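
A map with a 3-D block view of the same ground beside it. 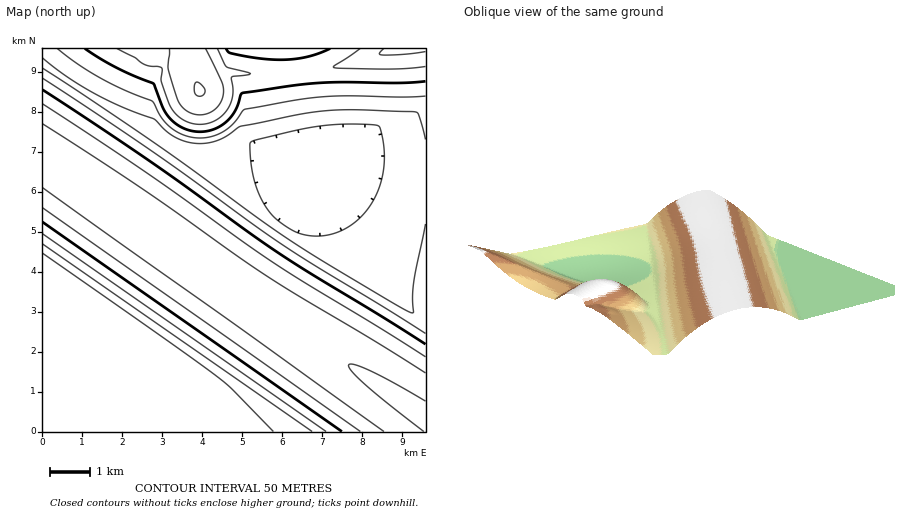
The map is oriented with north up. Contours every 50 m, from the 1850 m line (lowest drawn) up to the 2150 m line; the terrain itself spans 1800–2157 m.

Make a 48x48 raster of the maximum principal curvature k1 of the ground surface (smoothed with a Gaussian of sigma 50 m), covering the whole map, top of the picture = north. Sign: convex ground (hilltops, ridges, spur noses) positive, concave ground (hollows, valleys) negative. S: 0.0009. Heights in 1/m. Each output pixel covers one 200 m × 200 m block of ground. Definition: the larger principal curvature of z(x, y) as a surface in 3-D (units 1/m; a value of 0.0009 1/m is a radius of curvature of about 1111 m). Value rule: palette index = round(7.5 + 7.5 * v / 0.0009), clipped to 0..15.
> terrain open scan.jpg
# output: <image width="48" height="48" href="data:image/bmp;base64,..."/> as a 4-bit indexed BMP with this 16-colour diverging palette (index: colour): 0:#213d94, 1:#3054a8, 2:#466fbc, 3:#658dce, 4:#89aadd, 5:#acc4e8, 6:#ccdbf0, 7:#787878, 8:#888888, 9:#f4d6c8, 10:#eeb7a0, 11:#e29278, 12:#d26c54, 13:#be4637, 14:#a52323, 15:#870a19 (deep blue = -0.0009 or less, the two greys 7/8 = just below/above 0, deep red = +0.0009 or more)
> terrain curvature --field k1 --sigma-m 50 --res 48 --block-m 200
<image width="48" height="48" href="data:image/bmp;base64,Qk32BAAAAAAAAHYAAAAoAAAAMAAAADAAAAABAAQAAAAAAIAEAAATCwAAEwsAABAAAAAAAAAAlD0hAKhUMAC8b0YAzo1lAN2qiQDoxKwA8NvMAHh4eACIiIgAyNb0AKC37gB4kuIAVGzSADdGvgAjI6UAGQqHAIiIiIiIiIiIiIiIiIiIiIeImZmZmZmZmYiIiIiIiIiIiIiIiIiIiIiJmZmZmZmZmYiIiIiIiIiIiIiIiIiIeImZmZmZmZmZmYiIiIiIiIiIiIiIiIh4iJmZmZmZmZmZmYiIiIiIiIiIiIiIiIiImZmZmZmZmZmZmYiIiIiIiIiIiIiIh3iJmZmZmZmZmZmZmYiIiIiIiIiIiIiIiImZmZmZmZmZmZmZmYiIiIiIiIiIiIh3iJmZmZmZmZmZmZmZmYiIiIiIiIiIiIiImZmZmZmZmZmZmZmZmYiIiIiIiIiIiHiJmZmZmZmZmZmZmZmZmYiIiIiIiIiIiImZmZmZmZmZmZmZmZmZmYiIiIiIiIiHiJmZmZmZmZmZmZmZmZmZmYiIiIiIiIeIiZmZmZmZmZmZmZmZmZmZmIiIiIiIiIiJmZmZmZmZmZmZmZmZmZmZiIiIiIiIeIiZmZmZmZmZmZmZmZmZmZmIiIiIiIiIiJmZmZmZmZmZmZmZmZmZmZiIiIiIiIiIiZmZmZmZmZmZmZmZmZmZmIiIiIiIiIiJmZmZmZmZmZmZmZmZmZmZiIiIiIiIh4iZmZmZmZmZmZmZmZmZmZmIiIiIiIh4iJmZmZmZmZmZmZmZmZmZmZiIiIiIiIh4iZmZmZmZmZmZmZmZmZmZmIeIiIiIiHiJmZmZmZmZmZmZmZmZmZmZiHiIiIiIiIiZmZmZmZmZmZmZmZmZmZmId4iIiIiIiJmZmZmZmZmZmZmZmZmZmZiHeIiIiIiIiJmZmZmZmZmZmZmZmZmZmYd3iIiIiIiIiJmZmZmZmZmZmZmZmZmZiHeIiIiIiIiIiJmZmZmZmZmZmZmZmZmYd3iIiIiIiIiIiJmZmZmZmZmZmZmZmZiHeIiHd3d3iIiIiJmZmZmZmZmZmZmZmYd3iIh3d3d3d4iIiJmZmZmZmZmZmZmZiHeIiId3d3d3d3iIiJmZmZmZmZmZmZmYiIiIiHd3d3d3d3iIiJmZmZmZmZmZmZiIiIiIh3d3d3d3d3eIiJmZmZmZmZmZmYiIiIiIh3d3d3d3d3eIiJmZmZmZmZmZiIiIiIiId3d3d3d3d3d4iJmZmZmZmZmYiIiIiIiId3d3d3d3d3d4iJmZmZmZmZiIiIiIiIiId3d3d3d3d3d4iJmZmZmZmYiIiaqql3iIh3d3d3d3d3d4iJmZmZmZiIiJqqqqqYiIiHd3d3d3d3d4iJmZmZmYh4d6qqqqqpiIiId3d3d3d3d4iJmZmZiHeIiaqqqqqpiIiId3d3d3d4iIiJmZmYh4iIiaqqqqqqiIiIiHd3d3d4iIiJmZiIiIiIiaqqqqqqiIiIiId3d3d4iIiJmYiIiIiIiaqqqqqpiIiIiIiHd3eIiIiJiIiIiIiIiqqqqqqoiIiIiIiIiHiIiIiIiIiIiIiIiOqqqqm9////7cqYiIiIiIiIiIiIiIiJmNuqqqm7uqqqvO///JiIiIiIiIiIiIiJms+qqqmIiIiIiIiJvv/ZiIiIiIiIiIirqm+qqqmIiIiIiIiIiInf+4iA=="/>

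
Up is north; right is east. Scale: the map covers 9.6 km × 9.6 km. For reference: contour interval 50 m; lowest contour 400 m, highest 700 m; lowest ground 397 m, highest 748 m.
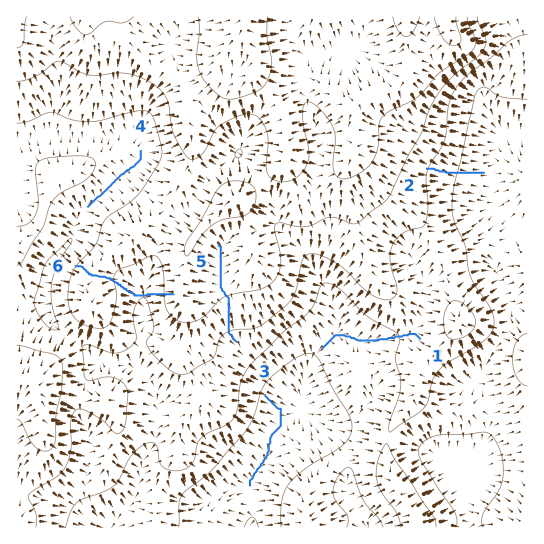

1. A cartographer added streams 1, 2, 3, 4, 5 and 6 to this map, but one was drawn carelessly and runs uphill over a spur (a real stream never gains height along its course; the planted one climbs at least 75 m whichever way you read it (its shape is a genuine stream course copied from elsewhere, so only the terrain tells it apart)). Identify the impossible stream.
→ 6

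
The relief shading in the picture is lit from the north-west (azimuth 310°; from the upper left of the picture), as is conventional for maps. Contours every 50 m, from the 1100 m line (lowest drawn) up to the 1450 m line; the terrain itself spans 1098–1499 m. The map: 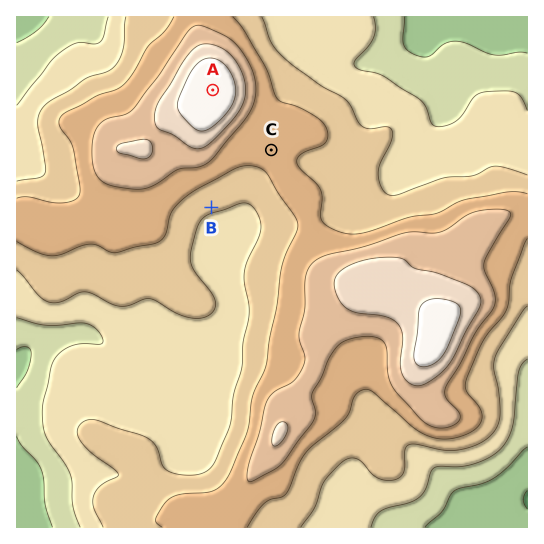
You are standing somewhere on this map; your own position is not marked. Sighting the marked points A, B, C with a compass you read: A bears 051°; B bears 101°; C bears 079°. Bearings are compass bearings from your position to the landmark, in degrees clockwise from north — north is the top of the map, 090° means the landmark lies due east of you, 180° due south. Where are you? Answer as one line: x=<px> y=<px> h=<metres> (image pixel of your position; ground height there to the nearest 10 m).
x=96 y=185 h=1330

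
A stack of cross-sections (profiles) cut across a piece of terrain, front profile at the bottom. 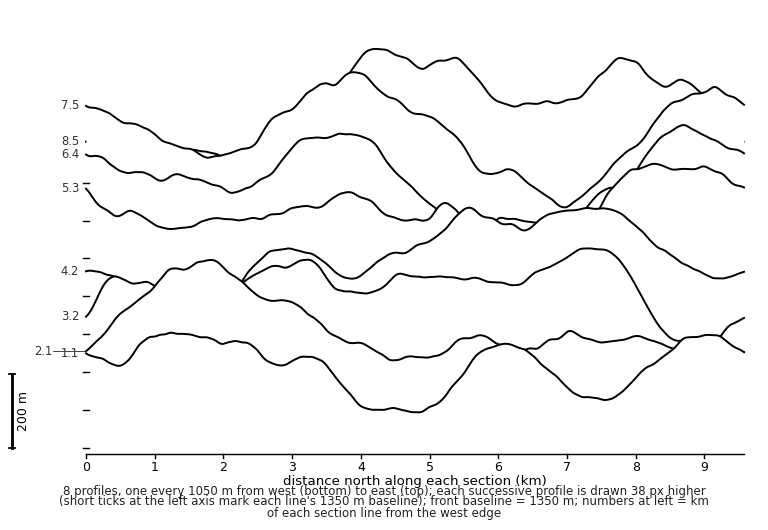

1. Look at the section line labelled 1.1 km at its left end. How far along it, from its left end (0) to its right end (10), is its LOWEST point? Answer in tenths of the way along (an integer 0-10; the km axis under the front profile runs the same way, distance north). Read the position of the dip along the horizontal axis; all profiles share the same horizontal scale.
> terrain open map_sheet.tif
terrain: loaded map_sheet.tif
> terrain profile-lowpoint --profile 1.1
5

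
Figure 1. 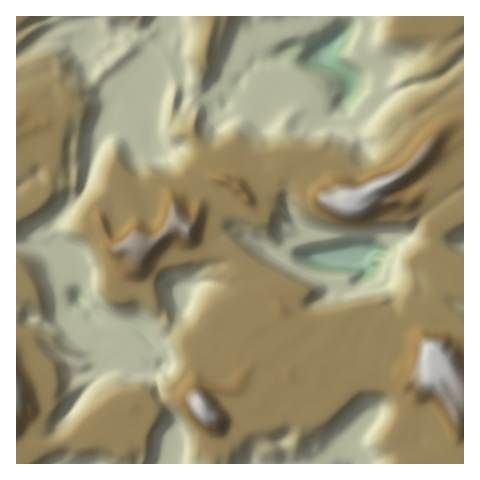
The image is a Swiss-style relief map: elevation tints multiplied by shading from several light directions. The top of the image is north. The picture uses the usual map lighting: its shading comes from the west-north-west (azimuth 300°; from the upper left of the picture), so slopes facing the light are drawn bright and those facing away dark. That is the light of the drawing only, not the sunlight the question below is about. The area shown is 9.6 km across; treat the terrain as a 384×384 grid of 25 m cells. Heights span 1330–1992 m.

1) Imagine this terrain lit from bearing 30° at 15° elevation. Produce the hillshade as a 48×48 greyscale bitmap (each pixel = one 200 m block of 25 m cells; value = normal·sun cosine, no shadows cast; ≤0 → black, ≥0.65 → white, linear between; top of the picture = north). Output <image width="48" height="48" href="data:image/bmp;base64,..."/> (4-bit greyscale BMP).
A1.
<image width="48" height="48" href="data:image/bmp;base64,Qk32BAAAAAAAAHYAAAAoAAAAMAAAADAAAAABAAQAAAAAAIAEAAATCwAAEwsAABAAAAAAAAAAAAAAABEREQAiIiIAMzMzAERERABVVVUAZmZmAHd3dwCIiIgAmZmZAKqqqgC7u7sAzMzMAN3d3QDu7u4A////AGZiAAAAAjRoZCBGZCABIAJFVVMAJWZmZmZTEAAAJEV4ZBBFVTETQRNFVVIARmZmVVZndVVFVleHZAAiVUI0MiIjVlMjVmZlQlZ4qXZmZmd1UAAAVlRDIjIiNWVmZmZkEFVnmpdmZmZkIAAGl2VVRFRDI1ZlRmZSAGZ3eYd2ZmZ2AAB+t2ZmZWZlMjMyJVVAA3mHdnd3dmaIEAbuhmZmZmZmUyAAFDEAJKuHiGeJmarJM235ZWZmZmZmZTAAMgAANNt3mpiaze/phpy3ZmZmZmZmZlQ0QQADRtp3q5iKvd26lXmHZmZmZmZmZmZlRDJFe7h5yXd3iHd3Qld2ZnZmZmZmZmZmZkNWrYeLuIh2ZmZlAEZmZmZmZmZmZmZmZjNY3XeZm6hmZmdjAFZmZmZmZmZmZmZmZTWd/Hmr3IdmZndAA2ZmZmZmZmZmZmZmZVnf2q3NyGd3dmQAGZZmZmZmZmZmZmZmZnq7l7p5l3h2IAAAnaZmZmZmVnd3dmZndnd3eGJJiKhAAAAG3HVmZmZlZ3m7u5iIhmZniDN7mIMAABBL2EVnZmZmd3nO3d3cl2ZnZVfMhzEARUR7lkVmZmZmZ5zcu+7clmdmVWnrdTMBUyN4QiMjVmZnnf/rvN24ZFZWZozZZmQAIRNlEAADVmaN/////+tkQjVWZs7IZmIAACRFIQAkVWr//e/tzKZFMTVmaP6nZkAAATVEUyNFV7/7eIUhJEMyFHZmnLlmUgABZ2d0IQRme+xCVTAAAAAAN3VnrDRVMAAlqZu2EDZ3m3ACVVMAAAAAAAJXZDEkMiNImKynNKmHdAAlZiAAAAAAAANWU0ISRVRodol1WcmGUiRmYwAAAAAAABRmZWUzNEZ3Zmdke7qGVDV3YAAAAjMiNEVmZnZlQ0h2ZmZlm5l2Qkh3QCImeJdEV4dmZ2Z2VFl1VndmmXdkJJhmRFWKvduGVXdmZld2Z4lkV5mKqGZVaZdmVWaJzcu6hUVmZWZVaKhUat3euGZnmHZmZmZomazLqVRVZmVGeJhlnv3bh2Z3dnd2ZmZ3ityomXRFZmZmd4h3zrmGRDWId4mZiJqazdpmd3ZmZlZmd4h4u3ZkEBfMqb3bvO7e7aU0ZniHZmZmdnd3l2ZjAVv9vO7KvdzMuoZEVmiYdmZmdmZ3ZmZTJq3qrMqImZeJmXZmVWeIh3d3dmeHZmZkSb2niIdmd3Z4qXZ3dmZ4h3dnZoqoZmZkaauGZmZmZ3Z4qXZnd3Znd3d3Z6ynZmZliYVWVmZmZmZ5mXZmZoiHd3d3ec2WZmZleFElZmZmZmibqFRVRFZnd3d3ityFVmZmZiAmdmZmd5zcpQFVQzRGd4d3nNlmVVZlZQBXdmZ3ic7bYAJVRFVFZ3mqzrdmZVZVZAJ3ZmZnmqqXMCRCETRWV3m83IZmZmZWZCR3Z2ZmZVQ0REUwABJFZXeKqGZmZ3VmZTNnZmZlQzIRJEUwACNFZmZndmZUQyJnZSJWZVVVVEQxETQxJFVVVVZ3ZmZBAAJ3ZBFFVFVEVWVSADUyNWZmZQ=="/>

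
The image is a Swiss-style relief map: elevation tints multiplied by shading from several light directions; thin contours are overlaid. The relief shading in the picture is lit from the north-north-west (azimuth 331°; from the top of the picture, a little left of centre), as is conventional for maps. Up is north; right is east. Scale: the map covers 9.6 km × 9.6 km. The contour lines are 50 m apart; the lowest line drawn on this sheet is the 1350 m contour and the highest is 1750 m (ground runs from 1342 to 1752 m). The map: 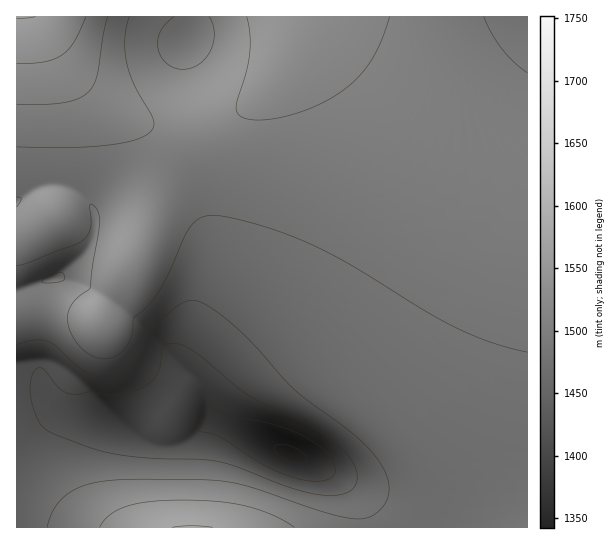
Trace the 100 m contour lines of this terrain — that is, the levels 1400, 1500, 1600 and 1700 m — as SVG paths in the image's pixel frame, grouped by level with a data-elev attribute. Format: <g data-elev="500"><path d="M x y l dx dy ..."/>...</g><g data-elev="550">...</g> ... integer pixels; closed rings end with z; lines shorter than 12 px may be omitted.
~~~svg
<g data-elev="1400"><path d="M309 481l-16-4-18-6-21-12-33-22-10-4-12-2 0-6 7-19 3 0 18 9 36 7 20 6 19 7 15 10 14 13 4 7 0 6-2 5-6 4-8 1z"/></g><g data-elev="1500"><path d="M17 345l18-5 12 1 8 5 20 19 12 8 14 5 13-1 11-4 10-9 8-13 6-20 20-18 17-12 7-1 7 2 18 11 23 19 57 61 48 35 18 15 17 22 6 10 2 10-1 13-7 11-11 8-12 2-29-6-74-24-28-7-22-2-55-1-45 2-22 5-17 9-12 14-7 18"/><path d="M42 282l4-4 12-5 4 0 3 4-1 2-5 3z"/></g><g data-elev="1600"><path d="M213 527l-22-1-19 1"/><path d="M17 147l52 1 38-3 28-5 10-4 6-5 3-5-1-7-19-35-8-23-1-23 4-21"/><path d="M247 17l3 18 0 19-3 16-9 29-2 10 2 5 4 3 16 3 21-2 24-7 24-10 19-13 15-14 11-15 9-18 9-24"/></g><g data-elev="1700"><path d="M17 63l28-1 17-7 12-13 12-25"/></g>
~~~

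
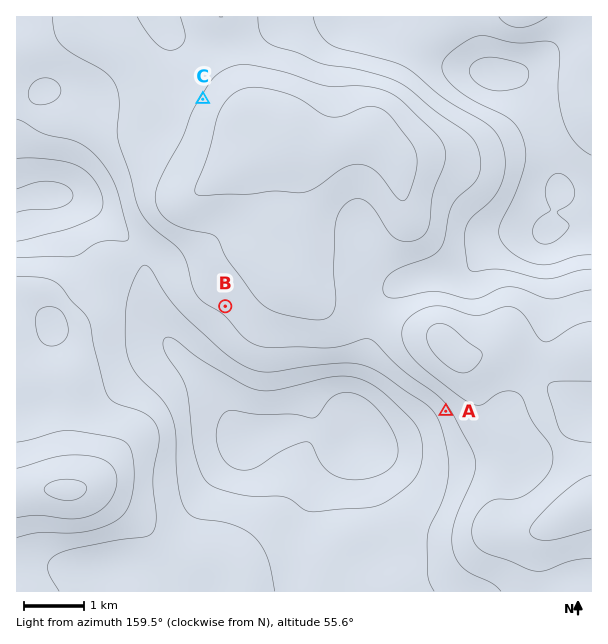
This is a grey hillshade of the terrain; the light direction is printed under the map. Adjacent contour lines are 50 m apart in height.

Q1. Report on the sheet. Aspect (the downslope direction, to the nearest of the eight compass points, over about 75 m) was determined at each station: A NE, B NE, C SE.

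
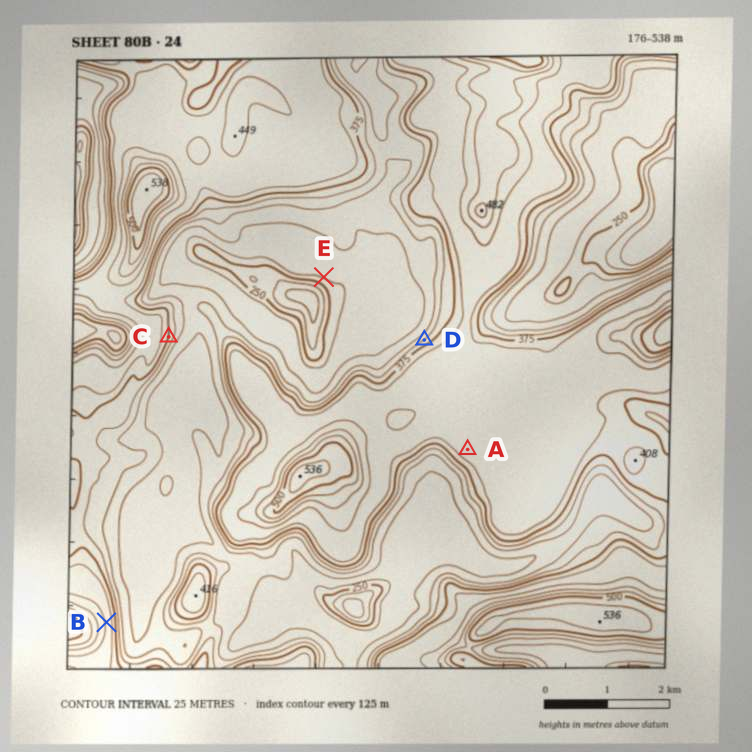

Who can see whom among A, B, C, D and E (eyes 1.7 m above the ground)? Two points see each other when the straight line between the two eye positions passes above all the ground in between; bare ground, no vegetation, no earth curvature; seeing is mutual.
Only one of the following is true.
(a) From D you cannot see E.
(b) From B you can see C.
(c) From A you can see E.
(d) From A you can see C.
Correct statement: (b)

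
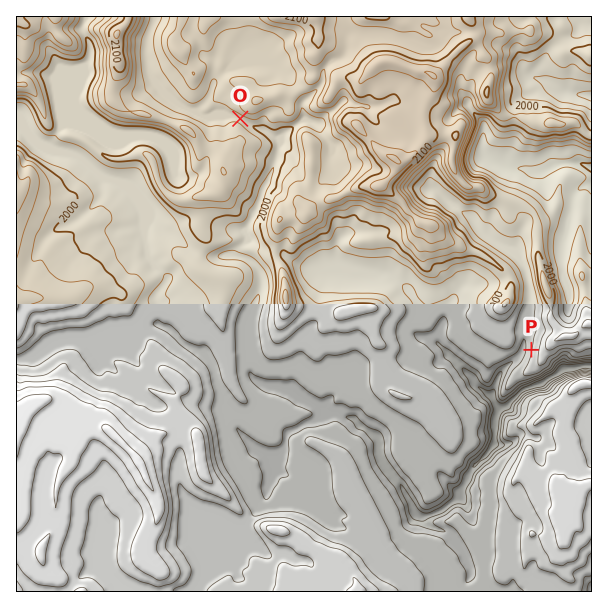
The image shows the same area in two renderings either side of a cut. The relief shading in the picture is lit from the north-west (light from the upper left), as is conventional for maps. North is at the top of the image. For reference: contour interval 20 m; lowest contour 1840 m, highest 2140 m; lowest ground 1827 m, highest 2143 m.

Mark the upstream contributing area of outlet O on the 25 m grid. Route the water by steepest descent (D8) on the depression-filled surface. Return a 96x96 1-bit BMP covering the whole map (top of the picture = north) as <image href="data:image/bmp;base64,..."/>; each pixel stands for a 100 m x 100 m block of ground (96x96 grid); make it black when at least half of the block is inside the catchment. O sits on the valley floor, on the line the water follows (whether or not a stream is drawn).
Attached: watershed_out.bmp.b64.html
<image width="96" height="96" href="data:image/bmp;base64,Qk2+BAAAAAAAAD4AAAAoAAAAYAAAAGAAAAABAAEAAAAAAIAEAAATCwAAEwsAAAIAAAAAAAAA////AAAAAAAAAAAAAAAAAAAAAAAAAAAAAAAAAAAAAAAAAAAAAAAAAAAAAAAAAAAAAAAAAAAAAAAAAAAAAAAAAAAAAAAAAAAAAAAAAAAAAAAAAAAAAAAAAAAAAAAAAAAAAAAAAAAAAAAAAAAAAAAAAAAAAAAAAAAAAAAAAAAAAAAAAAAAAAAAAAAAAAAAAAAAAAAAAAAAAAAAAAAAAAAAAAAAAAAAAAAAAAAAAAAAAAAAAAAAAAAAAAAAAAAAAAAAAAAAAAAAAAAAAAAAAAAAAAAAAAAAAAAAAAAAAAAAAAAAAAAAAAAAAAAAAAAAAAAAAAAAAAAAAAAAAAAAAAAAAAAAAAAAAAAAAAAAAAAAAAAAAAAAAAAAAAAAAAAAAAAAAAAAAAAAAAAAAAAAAAAAAAAAAAAAAAAAAAAAAAAAAAAAAAAAAAAAAAAAAAAAAAAAAAAAAAAAAAAAAAAAAAAAAAAAAAAAAAAAAAAAAAAAAAAAAAAAAAAAAAAAAAAAAAAAAAAAAAAAAAAAAAAAAAAAAAAAAAAAAAAAAAAAAAAAAAAAAAAAAAAAAAAAAAAAAAAAAAAAAAAAAAAAAAAAAAAAAAAAAAAAAAAAAAAAAAAAAAAAAAAAAAAAAAAAAAAAAAAAAAAAAAAAAAAAAAAAAAAAAAAAAAAAAAAAAAAAAAAAAAAAAAAAAAAAAAAAAAAAAAAAAAAAAAAAAAAAAAAAAAAAAAAAAAAAAAAAAAAAAAAAAAAAAAAAAAAAAAAAAAAAAAAAAAAAAAAAAAAAAAAAAAAAAAAAAAAAAAAAAAAAAAAAAAAAAAAAAAAAAAAAAAAAAAAAAAAAAAAAAAAAAAAAAAAAAAAAAAAAAAAAAAAAAAAAAAAAAAAAAAAAAAAAAAAAAAAAAAAAAAAAAAAAAAAAAAAAAAAAAAAAAAAAAAAAAAAAAAAAAAAAAAAAAAAAAAAAAAAAAAAAAAAAAAAAAAAAAAAAAAAAAAAAAAAAAAAAAAAAAAAAAAAAAAAAAAAAAAAAAAAAAAAAAAAAAAAAAAAAAAAAAAAAAAAAAAAAAAAAAAAAAAAAAAAAAAAAAAAAAAAAAAAAAAAAAAAAAAAAAAAAAAAAAAAAAAAAAAAAAAAAAAAAAAAAAAAAAAAAAAAAAAAAAAAAAAAAAAAAAAAAAAAAAAAAAAAAAAAAAAAAMAAAAAAAAAAAAAAD+AAAAAAAAAAAAAAD+AAAAAAAAAAAAAAH+AAAAAAAAAAAAAAP+AAAAAAAAAAAAAB/+AAAAAAAAAAAAAP//AAAAAAAAAAAAD///gAAAAAAAAAAAH///wAAAAAAAAAAAP///8AAAAAAAAAAAP////4AAAAAAAAAAP////8AAAAAAAAAAP////+AAAAAAAAAAH/////AAAAAAAAAAH/////AAAAAAAAAAH/////AAAAAAAAAAH/////AAAAAAAAAAH/////AAAAAAAAAAH/////gAAAAAAAAAH/////AAAAAAAAAAH/////gAAAAAAAAAD/////AAAAAAAAAAB/////AAAAAAAA="/>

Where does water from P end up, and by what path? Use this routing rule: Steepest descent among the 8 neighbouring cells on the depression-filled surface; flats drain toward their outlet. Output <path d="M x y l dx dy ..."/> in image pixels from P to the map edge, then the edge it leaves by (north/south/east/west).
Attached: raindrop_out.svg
<path d="M531 350l-7 0-3 3 0 1-21 20-3 6-2 7-1 2 0 10 4 5 3 1 6 0 15-15 6-3 3 0 2-1 7 0 8-8 15-7 3 0 1-2 9 0 5-3 10 0"/>
exit: east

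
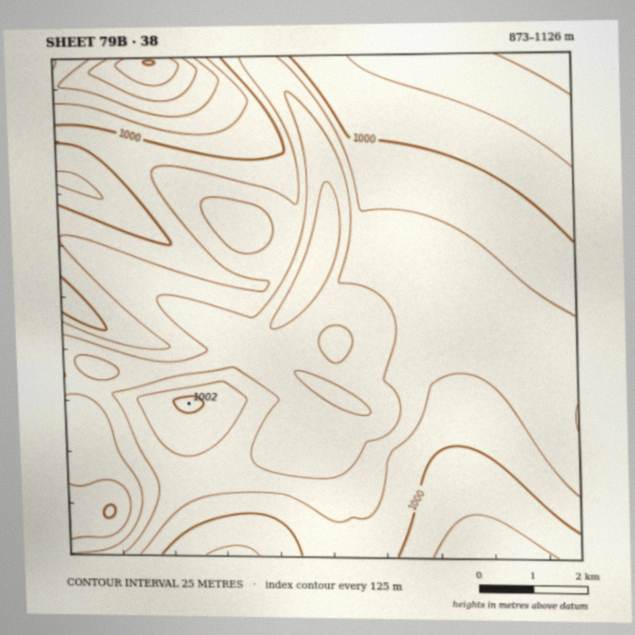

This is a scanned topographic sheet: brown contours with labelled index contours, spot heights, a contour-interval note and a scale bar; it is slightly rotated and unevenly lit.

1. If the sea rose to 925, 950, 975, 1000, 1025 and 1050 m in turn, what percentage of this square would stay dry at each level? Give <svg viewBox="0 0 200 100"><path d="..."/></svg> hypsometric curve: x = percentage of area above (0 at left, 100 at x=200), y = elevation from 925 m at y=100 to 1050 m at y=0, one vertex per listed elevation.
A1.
<svg viewBox="0 0 200 100"><path d="M188 100l-31-20-55-20-48-20-33-20-15-20"/></svg>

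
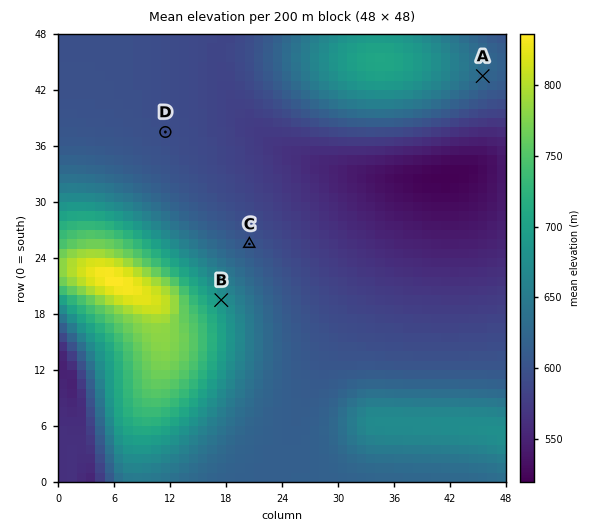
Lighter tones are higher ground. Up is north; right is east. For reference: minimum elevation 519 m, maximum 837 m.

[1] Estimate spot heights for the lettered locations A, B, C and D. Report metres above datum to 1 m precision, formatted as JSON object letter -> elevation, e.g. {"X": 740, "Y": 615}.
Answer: {"A": 627, "B": 682, "C": 604, "D": 595}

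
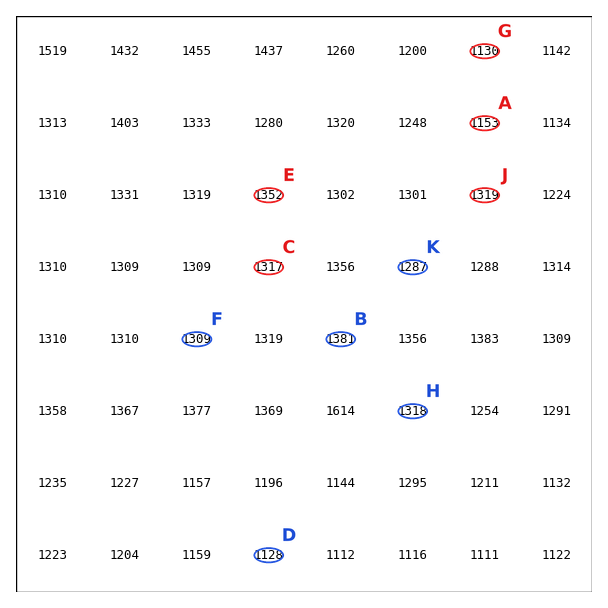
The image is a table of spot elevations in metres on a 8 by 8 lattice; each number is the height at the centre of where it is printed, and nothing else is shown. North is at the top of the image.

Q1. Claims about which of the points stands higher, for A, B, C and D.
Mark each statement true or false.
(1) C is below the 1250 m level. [false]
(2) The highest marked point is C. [false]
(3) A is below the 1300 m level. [true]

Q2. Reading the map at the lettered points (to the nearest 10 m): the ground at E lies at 1350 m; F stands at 1310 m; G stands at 1130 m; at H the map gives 1320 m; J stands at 1320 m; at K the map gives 1290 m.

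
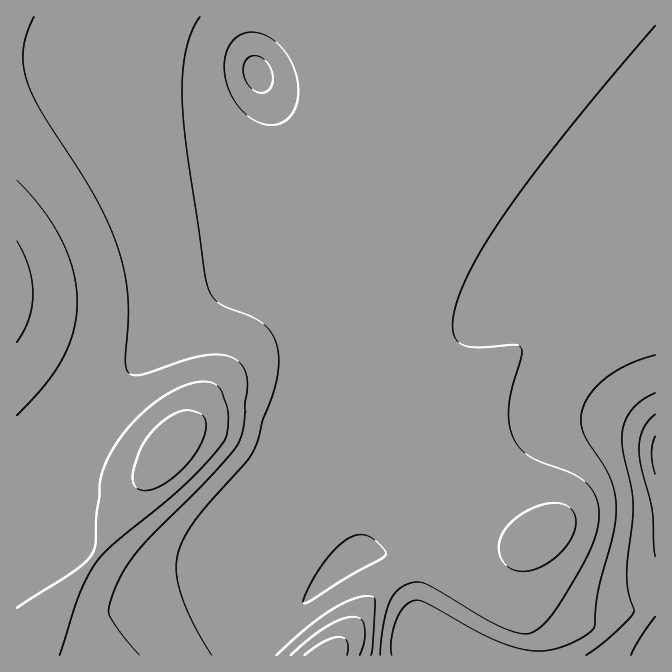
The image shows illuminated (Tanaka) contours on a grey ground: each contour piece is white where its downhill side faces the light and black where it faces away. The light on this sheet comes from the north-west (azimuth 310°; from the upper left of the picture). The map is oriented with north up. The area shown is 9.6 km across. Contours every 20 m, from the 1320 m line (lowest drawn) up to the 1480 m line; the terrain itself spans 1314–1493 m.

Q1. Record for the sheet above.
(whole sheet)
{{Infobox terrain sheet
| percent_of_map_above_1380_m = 95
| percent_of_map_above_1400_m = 79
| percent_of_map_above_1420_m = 32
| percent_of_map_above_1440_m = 18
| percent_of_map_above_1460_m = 6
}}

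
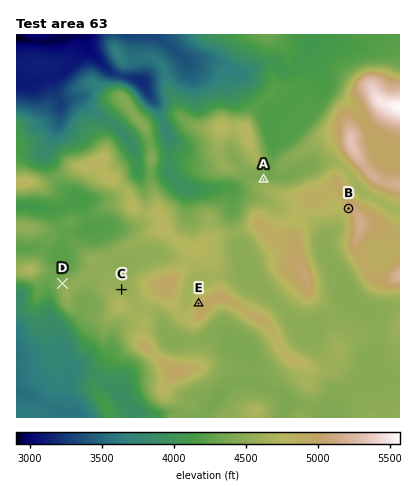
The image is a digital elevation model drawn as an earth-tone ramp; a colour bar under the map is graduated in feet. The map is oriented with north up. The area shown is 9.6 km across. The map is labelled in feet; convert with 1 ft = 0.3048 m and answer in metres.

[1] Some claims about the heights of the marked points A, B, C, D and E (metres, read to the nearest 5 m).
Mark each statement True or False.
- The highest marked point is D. False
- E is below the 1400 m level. False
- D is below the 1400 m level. True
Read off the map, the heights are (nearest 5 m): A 1345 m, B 1515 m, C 1390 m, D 1360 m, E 1480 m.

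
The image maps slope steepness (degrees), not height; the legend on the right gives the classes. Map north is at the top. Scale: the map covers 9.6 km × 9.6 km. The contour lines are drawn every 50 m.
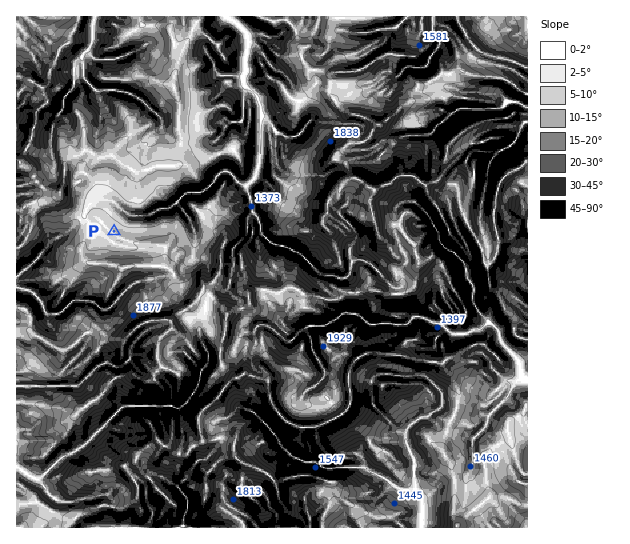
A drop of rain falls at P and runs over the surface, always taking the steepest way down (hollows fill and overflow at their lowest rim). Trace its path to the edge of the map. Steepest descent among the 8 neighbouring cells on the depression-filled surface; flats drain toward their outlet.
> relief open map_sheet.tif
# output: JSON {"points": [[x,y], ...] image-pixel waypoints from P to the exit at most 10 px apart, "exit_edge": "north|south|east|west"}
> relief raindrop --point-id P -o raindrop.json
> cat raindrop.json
{"points": [[114, 231], [125, 221], [135, 215], [146, 215], [157, 210], [167, 209], [177, 202], [187, 193], [198, 193], [209, 187], [217, 177], [227, 171], [237, 181], [247, 185], [255, 175], [259, 165], [261, 154], [261, 143], [261, 133], [261, 122], [261, 111], [258, 101], [251, 90], [243, 82], [246, 71], [245, 61], [247, 50], [247, 39], [242, 29], [231, 19], [226, 17]], "exit_edge": "north"}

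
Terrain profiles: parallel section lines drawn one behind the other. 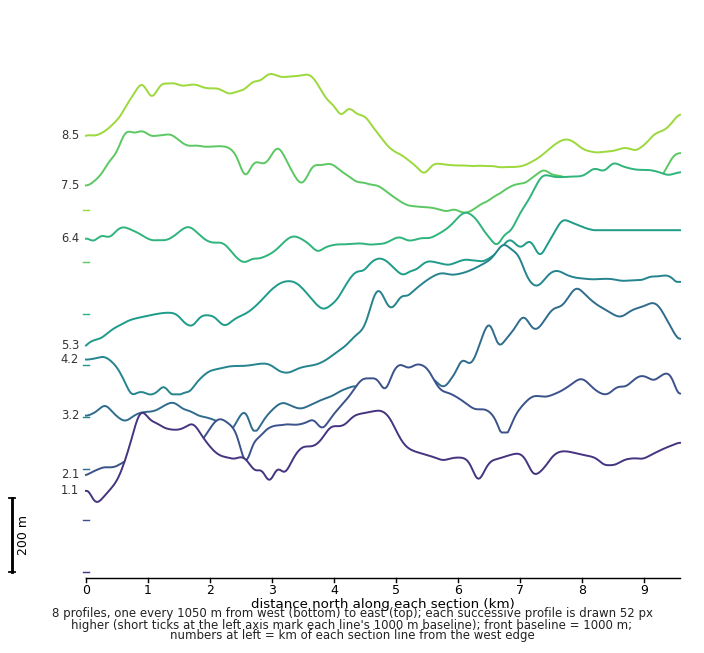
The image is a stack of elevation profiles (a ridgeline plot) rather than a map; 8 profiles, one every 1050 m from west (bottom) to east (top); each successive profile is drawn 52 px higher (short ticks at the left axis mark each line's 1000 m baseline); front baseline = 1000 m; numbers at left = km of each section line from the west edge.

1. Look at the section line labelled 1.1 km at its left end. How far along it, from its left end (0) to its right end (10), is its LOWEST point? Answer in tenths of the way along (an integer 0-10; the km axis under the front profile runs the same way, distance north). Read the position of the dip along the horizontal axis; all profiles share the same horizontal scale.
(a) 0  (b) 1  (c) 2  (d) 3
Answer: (a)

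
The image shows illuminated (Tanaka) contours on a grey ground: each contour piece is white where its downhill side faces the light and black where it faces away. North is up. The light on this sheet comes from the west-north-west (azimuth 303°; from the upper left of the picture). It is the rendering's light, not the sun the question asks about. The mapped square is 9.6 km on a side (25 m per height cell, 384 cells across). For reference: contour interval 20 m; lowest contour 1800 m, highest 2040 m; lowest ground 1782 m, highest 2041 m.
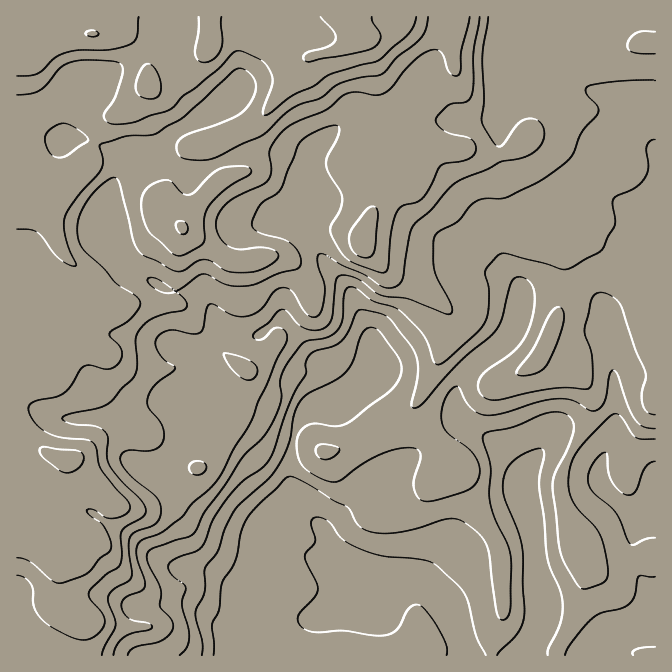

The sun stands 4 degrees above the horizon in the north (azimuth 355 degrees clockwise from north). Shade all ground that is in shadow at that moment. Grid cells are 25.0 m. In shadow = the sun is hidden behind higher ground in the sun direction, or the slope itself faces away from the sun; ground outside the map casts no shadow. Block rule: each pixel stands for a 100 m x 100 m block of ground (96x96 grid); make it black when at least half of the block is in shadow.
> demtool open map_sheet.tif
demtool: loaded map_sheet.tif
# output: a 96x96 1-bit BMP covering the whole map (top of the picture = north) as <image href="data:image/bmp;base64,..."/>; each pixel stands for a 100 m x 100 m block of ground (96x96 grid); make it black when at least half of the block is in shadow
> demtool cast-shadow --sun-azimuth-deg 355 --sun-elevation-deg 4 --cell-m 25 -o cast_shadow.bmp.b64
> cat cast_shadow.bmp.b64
<image width="96" height="96" href="data:image/bmp;base64,Qk2+BAAAAAAAAD4AAAAoAAAAYAAAAGAAAAABAAEAAAAAAIAEAAATCwAAEwsAAAIAAAAAAAAA////AAAAAAAAAfwAAAAAAAAAAAAAB/4AAAAAAAAAAAAAD/4AAAAAAAAAAAAAD/wAAAAAAAAAAAACAAAAAAAAAAAAAAAAAAAAAAAAAAAAAAAAAAAAAAAAAAAAAAAAAMAAAAAAAAAAAAAAAeAAAAAAAAAAAAAAI+AAAAAAAAAAAAAA88AAAAAAAAAAAAAB+4AAAAAAAAAAAADB8gQAAAAAAAAAAADABh/AAAAAAAAAAACABD/wAAAAAAAAAAAAAH/wAAAAAAAAAAAAAP/gAAAAAAAAAAAAAP/iAAAAwAAAAAAAAf/HAAAAcAAAAAAAAf4PgAAAHAAAAAAAAfgPuAAABgAAAAAAAAAP/AcAAQAAAAAAAAAP/g8AAAAAAAAAAAAP/h8AAAAAAAAAAAAP/x8AAAAAAAAAAAAPnz4AAAAAAAAAAAAHnz4AAAAAAAAAAAADzzwAAAAAAAEAAAAAxwAAAAAAAAMAAAAAQAAAAAAAAAMAAAAAYAAAAAA+AAMAAAAAIAAAAAD/AAcAAAAAAAAAAAH/gQcAAAAAAAAAAAP/4YcAAAAAAAAAAAP/8YcAAAAAAYAAAAf/+ccGAAAAAOAAAAf/+8AfAAAAAPAAAAP//AAfAAAAAHwAAMH//AAAAAAAAD4AAcB/+AAAAAAAAB4AAeAf8AAAAAAAAA8GAeAAAAAAAAAAAI8PgfAAAAAAAAAAAd+PwPgAAAAAAAAAAP+fwPwAAAAAAAAAAP+fwH4AAAAAAAAAAD//4D8AAAAAAAAAAB//4B8AAAAAAB8AOB//4A8AAAAAAf+AfB+/4AAAAAAAAf+Afxw/4AAAAAAAAA8Af4B/4AAAAAAAAAAAD4B/4AAAAAAAAAAYH4B/4AAAAAAAAAD//4D/4AAAAAAAAAH//4D/wAAAAAAAAAf//8D/AAAAAAAAAA///8D+AAAIAAAAAB/+H4H8AAAYAAAAAB/8AAH8AAAYAAAAAAD4AADwAAAAAAAAAABwAAAAAAAAAAAAAAAAAAAAAAAAAAAAAAAAAAAAAAAAAAAAAAAAAAAADAAAAAAAIAABAAAADAAAAAAAcAADgAAADgAAAAAA+AAH/AAADgAAAAAA+AAD/AAAAAAAAAAAfAAD/gAAABAAAAAAPAAA/AAAAHgAAAAAHAAAOAAAAHgAAAAADAAAAAAAADwAAAAAAAAAAAAAABgAAAAAAAAAAAAAAAAAAAAAAcAAB/gAAAAAAAAAA+AAH/wAAAAAAAAAA/wAP/4AAAAAAAAAB/4AD/+AAAAAAAAAA/8AB//gAAAAAAAAAP+AA//4AAAAAAAAAB+gA//+AAAAAAAAAB/8Af//AAAAAABgAAB+AP//gAAAAAD7AAA/AH//wAAAAAH//AAfAB//4AAAAA///gAfgAf/8AAAAB///wAP4AP/8AAAAAAP/wAP8AP/+AAAAAAH/wAH4AD/+AAAAAAH/4AB4AAf/AAAAAAB/wAAAAAB/AAAAAAAAAAAAAAAeAAAAAAAAAAAAAAAAAAAAAAAAAAAAAAAAAAAAAAAAAAAAAAAAAAAAAA="/>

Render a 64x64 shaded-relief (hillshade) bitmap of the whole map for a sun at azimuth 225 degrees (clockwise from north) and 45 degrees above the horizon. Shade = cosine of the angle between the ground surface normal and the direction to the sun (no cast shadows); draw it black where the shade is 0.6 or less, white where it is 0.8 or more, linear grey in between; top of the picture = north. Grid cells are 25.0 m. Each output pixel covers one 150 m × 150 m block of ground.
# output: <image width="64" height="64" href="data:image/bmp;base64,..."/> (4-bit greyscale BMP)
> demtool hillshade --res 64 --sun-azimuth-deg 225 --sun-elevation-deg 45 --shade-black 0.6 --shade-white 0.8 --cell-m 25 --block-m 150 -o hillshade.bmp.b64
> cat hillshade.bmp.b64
<image width="64" height="64" href="data:image/bmp;base64,Qk12CAAAAAAAAHYAAAAoAAAAQAAAAEAAAAABAAQAAAAAAAAIAAATCwAAEwsAABAAAAAAAAAAAAAAABEREQAiIiIAMzMzAERERABVVVUAZmZmAHd3dwCIiIgAmZmZAKqqqgC7u7sAzMzMAN3d3QDu7u4A////AIiImZhmeaqZhkRomId3d4iIiIiIiHZ5qYiJmIeImId3iImqqXZ5qph1NGiYd3d3eId3iIiHZoqqmIiZiIiIh3eImrupdniYdlMleIh3d3eId3eIiIdnmqqYd4mYiIiHd5m8updTRWZUMkZ3eHd3iIiIiIiIh2eaqpdmiamImZiHmruYZCI1ZlREZ3d4iIiIiIiIiIh3eKqqllV6upmZmIiaqoZURGiHZVZmZ4iIiIiIiHeIiHeJqqqWRYq7mZmIiJqqh3d3mYZVZlVniIiIiIiHd3iHeJmqqoVFi8upmHd4q8upmImXUzVmVWeIiId3d3d4iIiJmaqqhUacy6mHZonMy6qYiXQSRnZnd3iId3d3d4iZmZmZmqqFRqzLmHZnibuqmYeIURR4iIh3d4d3d4iImqqZmZmaqYVHrMqYZWeJmYiId4YhSJmph3ZniIiIiJqqqqmZmZmpdUesuodlZ4iIiId3ZCSKqql2ZmeIiIiIq7uqqpmZmZl0R6y5hlVniIiIh2ZVaKqZmGVmZ4iHd4m7u6qqqZmZmFRIvLh2VWeIiIiHd3iZmHiHZmZ3iHd4mruqqqqZmZmXRFi8qGVWeIiIiIiImpdlV4d3d3iIiImruqmZmZmZmYZEabymVVZ4iJmZmJmYUyNXiId3iIiImsy6mZmZmZmZdUV6y5ZFZ4iImZmZmYUhJGiZmHeIiIms3KmYiJmZmZhkRoq7hVZ4mIiZmqmYYgJGeJqYZ4iIis3bmIiIiZmZmFRXirqGZ4mYiJmqqYYwJXiJmYdmeIeK3cqYiZmZmZmGRGeJqoZniZiImqqYZCJXmZmYdmZ4h3rMqYiZmZmZmHU0aImZh3eJmIiZl2VDNHmpiId3d3iGabqYiJmZmZmHVDV4mZmYiImZmZhTMzNGiZh3d3h3eHZXmHZniZmZmHZUV5mZmZmIiau7dTNEVVaIh2Z4iId3dlaHVWeIiZmYZVeKqpmZqpmJvd1URXd3d3d2VniIiId2VWZmd4iImYdmiruqmZqqqpnO3WZ5mZiIh2ZniIiIh3ZVZ3iIh3iIh2esy7qqq7zLmc3LiZqZmZiId3iIiIiIdlV4mYiIeImHeKzLuqu7zMp4vKmZmYiJmIh3iIiImZh2VXmZiIiImZh4q7qqq7vMuGe7mId4iImZiHeIiImaqWVWeIiIiIiaqYiaqZmqqqqWWKqZd3iIiamHZ3iIiaqXZVZ3eIiIiau6mJmIiJmZiHVYqpl3iIiZmHVWd4iJmHVWZ3eIh3iavMuYiId3iIh3ZWiqqYiIiJmHVFZ3iIiGVWd3eaqHeJvMy6mIiIiJiHdlaaqpiIiJmHZVZ4iZiHZmeHeLuod4rMzLqYiIiJmYdmV5qqmIiJmYiId4mamHd4iIeLy4Znm83MupiId4mph2ZomqqYiZmZiZmImqqXeKqpiKzJZVi83cuqmHdmeaqHZniaqZmZmYiJmHeJmXaKu5iJzadDas3ty6mHdmZ5qodmeJqpmZiIeIiGVWd3Zpu6iIrMljR87uy6mHdmVnmql3Z5qpmId3eJh2VEV4h4q6mYiruFNa7/2ph3dmZmeaqYd4mqmYd3iZmGVVaKupq8u6qaunRI3/2nd3ZmZmaKuqmImamYd3iaqFRWebzKms3LqqqoVY3/6nZmd3d3d5u7qYiZmYd4iaqENFebzMqby5iIiHVXv/63VWZ3d4iIq7qpmZmYh3maqVI1ebzMy6qXVWVVRGre63VVZnd4iIm7qpmYiIiIiqqXQ1eKzLu6l1RFVERGm8y5ZVZmd4iIiqqZmIiIiIiKqYZFaJvMu7l1RGdlVWiqqphlZmeImIiJmIiId3iIh3mYh1Z4m8y6l1RWeHd3iZmZmHZniIiIiJmYd3d3d4h3eIiIZniry6l2ZmeIh4iIiImYdmiZiIiImYiId3d3d3eIiJl3eKu6l2ZniImImIiJmZh2eJh3iImZmIiIh3iIiIiJmYd4q6mHZniImZmHeJmqmHd4iHeImamZmIiIiIiIiImIiIiaqId3iIiJmHZ4mqqYd4iHd4mamZmZiIiJmYiJiHd4d4mYiIiIiHd2VniaqYeIiHd4mZmZmZmIiIiIiHmHd4d2eIiImZmYd2VWeJmZiIiIiIiZmIiZmIiIiIh3d3d4h3eJmZmZqZmId2d4iZiIiIiIiJh2aJmIiHd3iHd3d4iIiaqqqZmIiImYd4iZmYiIiIiId1RniId3d3iIiId4iImru7qZiHd3iJmIiZmZmIiIh3dmVWiIh3d3iIiIiIiImauqqpmYh3d4mYiZqZmZiIiId3dmeIh3d3iIiHd4iIiJmZmaqpiIiHiZmJqqmZmYiIiIiIZ4iHd3d3d3d3mYiIiImaqpeIiIiJqZmqmIqqmIiYiZdWiHd3d3d3d4iqmIiImaqpd4mIiImqmaqYmrqYiImalkZ4d3d3eIiZmrqXiJmaqpdniYiImrqZqYmru5iIiaqENXh3d3iJmqqqqoeJqqq6l2eZmYisy6qZmqu7l3iJqWM1eIiIiJmqqqqZiJq8zLqXeJqpiLy6qZmaqrqXiJmYYzZ4iIiImZmZmYiJq8zLuod4mah4q6mZiImaqYiImZhkRniIiIiJmZmZiImau6mYd4iJmGepiIiIiJmYeIiIiHRGeIiIiIiJmIiIiIiYh3d3iImXaJiIiJmZmYZnh2aIdUV4mYiIiIiIiIiIiId3d3eIiZhomIiJmZmodmeHVnh1NXiZiIiIiIiI"/>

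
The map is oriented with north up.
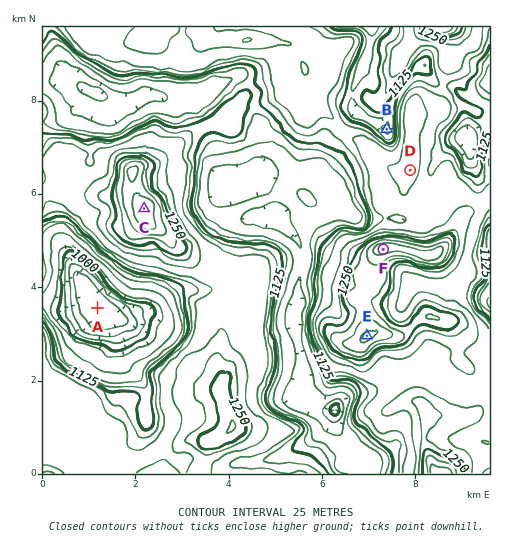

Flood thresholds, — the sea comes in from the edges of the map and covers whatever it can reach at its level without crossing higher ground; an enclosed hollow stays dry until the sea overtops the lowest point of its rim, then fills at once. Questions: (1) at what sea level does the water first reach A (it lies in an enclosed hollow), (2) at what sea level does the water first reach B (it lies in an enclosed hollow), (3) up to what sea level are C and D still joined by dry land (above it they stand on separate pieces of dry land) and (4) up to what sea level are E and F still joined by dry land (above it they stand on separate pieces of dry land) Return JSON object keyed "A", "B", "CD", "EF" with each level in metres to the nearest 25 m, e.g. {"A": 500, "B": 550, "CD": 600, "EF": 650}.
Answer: {"A": 1050, "B": 1100, "CD": 1125, "EF": 1275}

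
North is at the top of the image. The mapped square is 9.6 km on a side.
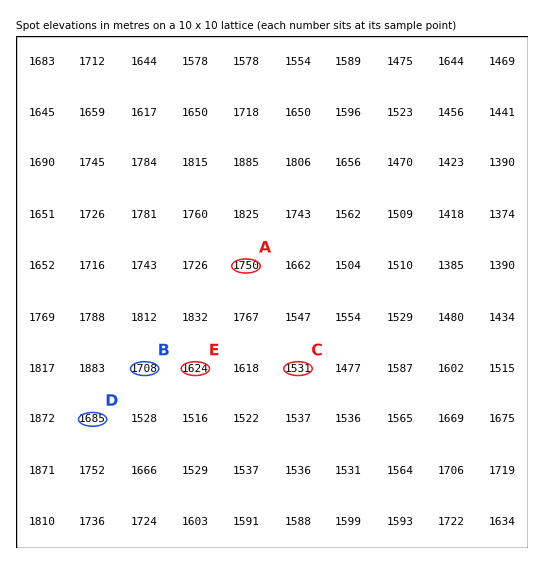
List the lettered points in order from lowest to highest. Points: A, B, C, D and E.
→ C E D B A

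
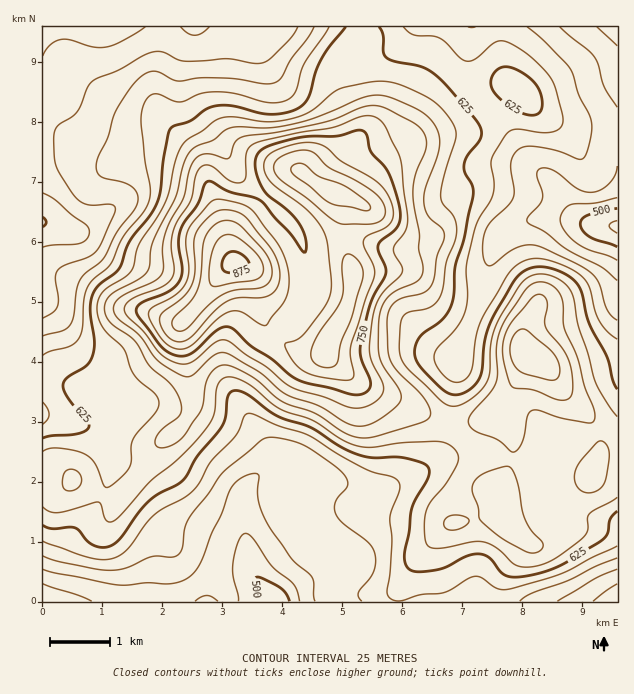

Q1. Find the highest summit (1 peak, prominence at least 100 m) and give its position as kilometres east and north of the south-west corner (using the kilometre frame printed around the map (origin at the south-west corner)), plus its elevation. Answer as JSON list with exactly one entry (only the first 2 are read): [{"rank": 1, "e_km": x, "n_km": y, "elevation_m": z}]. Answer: [{"rank": 1, "e_km": 3.21, "n_km": 5.66, "elevation_m": 884}]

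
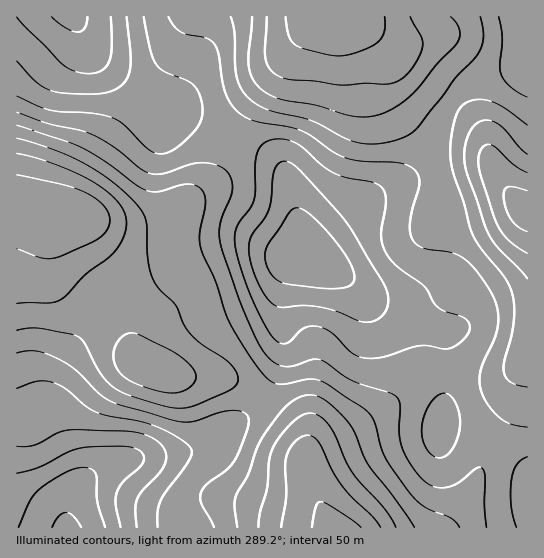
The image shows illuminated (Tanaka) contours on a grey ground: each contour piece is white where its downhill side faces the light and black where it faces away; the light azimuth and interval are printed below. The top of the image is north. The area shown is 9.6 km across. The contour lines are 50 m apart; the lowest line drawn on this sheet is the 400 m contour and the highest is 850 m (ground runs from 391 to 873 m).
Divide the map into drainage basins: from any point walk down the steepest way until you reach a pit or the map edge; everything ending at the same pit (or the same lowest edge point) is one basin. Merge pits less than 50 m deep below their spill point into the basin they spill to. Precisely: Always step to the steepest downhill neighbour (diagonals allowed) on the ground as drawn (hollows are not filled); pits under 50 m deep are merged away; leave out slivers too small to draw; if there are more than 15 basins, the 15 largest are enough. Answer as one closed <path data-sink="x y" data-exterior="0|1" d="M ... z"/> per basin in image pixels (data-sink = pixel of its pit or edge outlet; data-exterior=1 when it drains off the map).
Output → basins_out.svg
<path data-sink="309 254" data-exterior="0" d="M342 16l-19 1-24 22-54 75-9 17-12 32-7 11-39 37-16 9-16 4-31 0-30-7-9 1 5 5 11 27 29 44 7 19 4 34 5 12 10 8 24 8 20 2 28 0 12 3 18 8 37 28 13 14 5 11 5 37 8 21 16 29 112 0 7-7 16-24 17-42 24-41 8-32 11-19 0-153-12-9-20-28-12-38-9-14-20-18-58-44-26-26z"/><path data-sink="67 527" data-exterior="1" d="M21 213l-5 1 0 313 315 1-19-42-5-19-3-26-9-16-30-26-34-19-12-3-41-1-36-12-7-9-3-8-4-34-7-19-29-44-13-31-6-3-28 1z"/><path data-sink="71 17" data-exterior="1" d="M325 16l-308 0-1 197 29 4 30-1 40 8 31 0 16-4 11-5 44-41 7-11 12-32 15-25 24-31 24-36z"/><path data-sink="527 17" data-exterior="1" d="M527 16l-184 1 28 16 26 26 58 44 20 18 9 14 12 38 20 28 10 8 2 0z"/><path data-sink="527 485" data-exterior="1" d="M527 364l-10 18-8 32-20 33-21 50-22 31 82-1z"/>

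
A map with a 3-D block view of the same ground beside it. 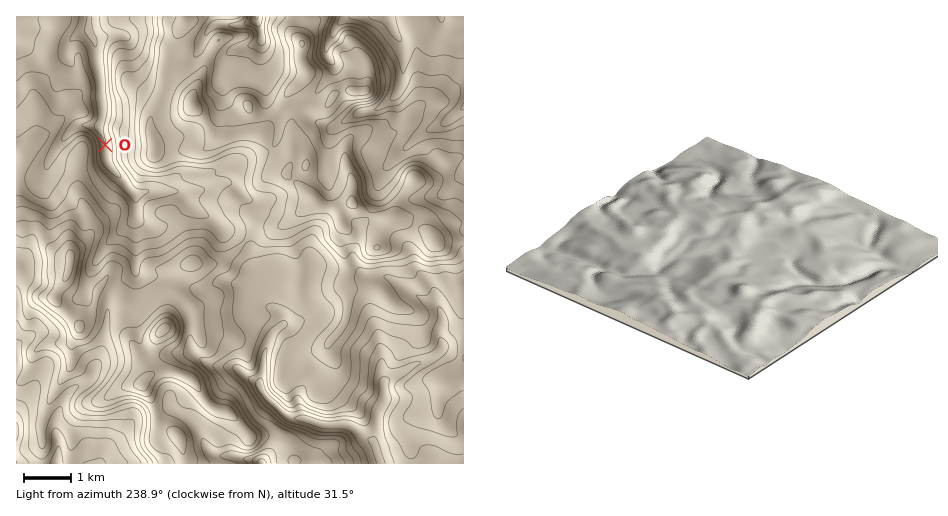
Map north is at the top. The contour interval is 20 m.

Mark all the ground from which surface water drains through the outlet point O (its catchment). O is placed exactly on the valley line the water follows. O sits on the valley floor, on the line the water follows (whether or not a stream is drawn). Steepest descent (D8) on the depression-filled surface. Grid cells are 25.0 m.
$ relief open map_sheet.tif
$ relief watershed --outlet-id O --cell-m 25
13.711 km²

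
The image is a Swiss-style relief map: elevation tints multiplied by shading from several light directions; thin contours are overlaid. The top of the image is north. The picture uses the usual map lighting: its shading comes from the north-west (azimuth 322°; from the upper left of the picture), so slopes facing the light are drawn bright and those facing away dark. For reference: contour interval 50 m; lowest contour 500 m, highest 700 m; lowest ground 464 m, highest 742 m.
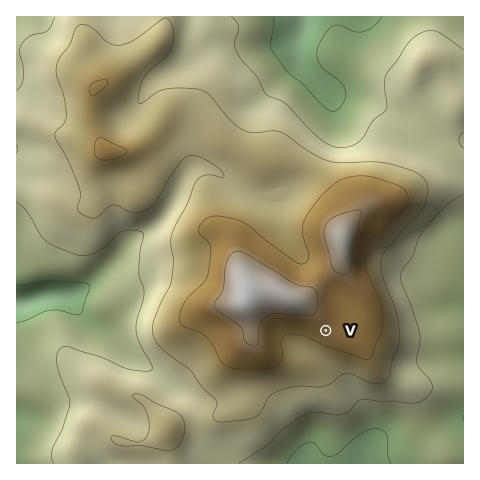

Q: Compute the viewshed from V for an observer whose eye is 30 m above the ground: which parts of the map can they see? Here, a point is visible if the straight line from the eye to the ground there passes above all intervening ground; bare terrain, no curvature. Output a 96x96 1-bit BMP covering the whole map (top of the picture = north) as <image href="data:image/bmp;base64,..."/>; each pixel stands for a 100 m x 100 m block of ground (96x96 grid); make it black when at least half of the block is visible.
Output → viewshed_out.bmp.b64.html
<image width="96" height="96" href="data:image/bmp;base64,Qk2+BAAAAAAAAD4AAAAoAAAAYAAAAGAAAAABAAEAAAAAAIAEAAATCwAAEwsAAAIAAAAAAAAA////AAAAAAAAAAAAf/////////8AAAAAf/////////8AAAAAf/////////8AAAAAf4P///////8AAAcAfgH/+B////8AAA8AfgD/8AB///8AAA4A/gB/8AB///gAAAAA/gA/8AA//wAAAAAB/ww/8AA/+AAAAAAB////8AA/AAAAAAAB////+AA+AAAAAAAAAP//+AH8AAAAAAAAAD///Af4AAAAAAAAAA///j/wAAAAAAAAAAP////gAAAAAAAAAAD////gAAAAAAAAAAAf///gAAAAAAAAAAAD///wAAAAAAAAAAAB///wAAAAAAAAAAAB///wAAAAAAAAAAAD///wAAAAAAAAAAAH///wAAAAAAAAAAAH///wAAAAAAAAAAAP///wAAAAAAAAAAAf///wAAAAAAAAAAAf///wAAAAAAAAAAA////wAAAAAAAAAAA////4AAAAAAAAAAA////4AAAAAAAAAAA////4AAAAAAAAAAA////4AAAAAAAAAAB////4AAAAAAAAAAB////wAAAAAAAAAAB////wAAAAAAAAAAB////wAAAAAAAAAAA/9//gAAAAAAAAAAA8AP/gAAAAAAAAAAAwAH/AAAAAAAAAAAAAAH+AAAAAAAAAAAAAAD+AAAAAAAAAAAAAAD8AAAAAAAAAAAAAAD8AAAAAAAAAAAAAAD8AAAAAAAAAAAAAAD8AAAAAAAAAAAAAAD4AAAAAAAAAAAAAAH4AAAAAAAAAAAAAAH4AAAAAAAAAAAAAAPwAAAAAAAAAAAAAAPgAAAAAAAAAAAAAAOAAAAAAAAAAAAAAAAAAAAAAAAAAAAAAAAAAAAAAAAAAAAAAAAAAAAAAAAAAAAAAAAADgAAAAAAAAAAAAAAH4AAAAAAAAAAAAAAH4AAAAAAAAAAAAAAAAAAAAAAAAAAAAAAAAAAAAAAAAAAAAAAAAAAAAAAAAAAAAAAAAAAAAAAAAAAAAAAAAAAAAAAAAAAAAAAAAAAAAAAAAAAAAAAAAAAAAAAAAAAAAAAAAAAAAAAAAAAAAAAAAAAAAAAAAAAAAAAAAAAAAAAAAAAAAAAAAAAAAAAAAAAAAAAAAAAAAAAAAAAAAAAAAAAAAAAAAAAAAAAAAAAAAAAAAAAAAAAAAAAAAAAAAAAAAAAAAAAAAAAAAAAAAAAAAAAAAAAAAAAAAAAAAAAAAAAAAAAAAAAAAAAAAAAAAAAAAAAAAAAAAAAAAAAAAAAAAAAAAAAAAAAAAAAAAAAAAAAAAAAAAAAAAAAAAAAAAAAAAAAAAAAAAAAAAAAAAAAAAAAAAAAAAAAAAAAAAAAAAAAAAAAAAAAAAAAAAAAAAAAAAAAAAAAAAAAAAAAAAAAAAAAAAAAAAAAAAAAAAAAAAAAAAAAAAAAAAAAAAAAAAAAAAAAAAAAAAAAAAAAAAAAAAAAAAAAAAAAAAAAAAAAAAAAAAAAAAAAAAAAAAAAAAAAAAAAAAAAAAAAAAAAAAAAAAAAAAAAAAAAAAAAAAAAAAAAAAAAAAAAAAAAAAAAAAAAAAAAAAAA="/>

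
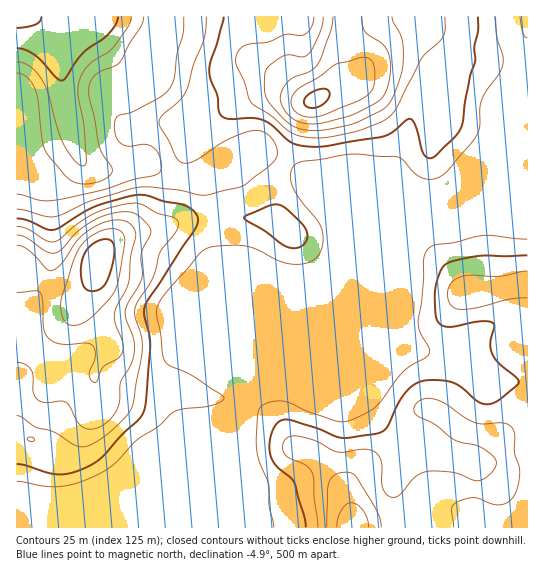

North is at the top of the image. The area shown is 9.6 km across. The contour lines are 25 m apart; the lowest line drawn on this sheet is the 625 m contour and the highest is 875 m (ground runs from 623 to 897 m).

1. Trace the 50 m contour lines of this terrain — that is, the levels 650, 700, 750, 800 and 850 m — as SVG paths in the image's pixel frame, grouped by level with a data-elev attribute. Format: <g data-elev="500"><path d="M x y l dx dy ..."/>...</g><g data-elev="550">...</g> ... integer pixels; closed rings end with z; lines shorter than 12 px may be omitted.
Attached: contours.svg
<g data-elev="650"><path d="M131 17l-3 9-14 20-7 7-18 12-6 8-4 8-1 13 6 36 2 31-1 4-4 0-6-4-12-17-6-18-9-33-7-15-12-12-12-4"/></g><g data-elev="700"><path d="M527 38l-2-2-2-3-3-16"/><path d="M184 17l-1 16-6 21-3 24-4 9-6 7-9 6-22 12-15 4-3 6 1 13 2 6 4 3 8 2 16-2 5 2 5 4 3 6 2 7 0 6-2 4-5 2-21 5-31 10-45 10-16 0-24-6"/></g><g data-elev="750"><path d="M17 464l8 1 30 9 11 0 13-4 13-5 9-7 21-23 19-18 5-14 4-56-1-13-5-19 1-8 3-8 46-69 4-11-4-8-8-5-45-11-14 2-32 9-41 24-7-1-18-8-12-3"/><path d="M527 255l-46 1-30 6-5 2-4 4-6 18 0 28 1 7 4 4 10 2 34-6 6 1 3 2-4 19 2 11 6 8 17 15 4 5-3 4-18 15-8 3-8 0-28-21-12-3-16 0-9 3-10 7-9 13-11 24-4 4-5 2-36 5-52-18-8 0-6 5-6 14 0 16 6 11 18 16 10 35 2 10"/><path d="M288 247l7 1 7-2 4-5 1-7-5-10-17-16-6-3-6 0-29 12 0 1 3 3 16 9 18 13z"/><path d="M224 17l-15 53 2 9 7 18 1 14 3 6 8 2 21-1 11 2 9 5 20 18 10 3 14 1 68-11 9-3 14-13 4-1 3 1 3 6 7 28 3 3 4 1 5-2 19-18 8-12 8-48 5-17-1-14 4-16 0-14"/></g><g data-elev="800"><path d="M381 527l-4-16-19-32-5-5-7-2-11 3-6 7-1 8-1 37"/><path d="M17 362l9 3 5 5 2 7 0 16 2 4 4 4 7 2 15-2 5 1 4 5 8 15 8 7 11-1 12-7 9-14 3-25 9-15 4-10 0-16-8-22-1-8 3-8 14-24 0-6-1-19 10-23-3-6-10-10-5-2-8-1-18 3-16 7-13 9-16 18-7 4-8-1-20-14-10-3"/><path d="M323 17l-3 16-11 21-7 3-12-2-7 1-14 10-4 8 0 17 4 11 18 20 8 5 8 3 20 0 28-6 29-13 9-7 5-9 6-16 3-20-1-21-9-16-1-5"/></g><g data-elev="850"><path d="M69 325l9 0 11-6 18-18 8-10 4-12 6-37-1-7-5-5-10-1-12 4-12 8-8 10-16 51 1 15 3 5z"/><path d="M305 117l9 0 9-2 33-13 11-7 5-5 3-8 0-13-3-8-5-3-5-1-25 7-18 13-21 12-6 8-1 8 6 8z"/></g>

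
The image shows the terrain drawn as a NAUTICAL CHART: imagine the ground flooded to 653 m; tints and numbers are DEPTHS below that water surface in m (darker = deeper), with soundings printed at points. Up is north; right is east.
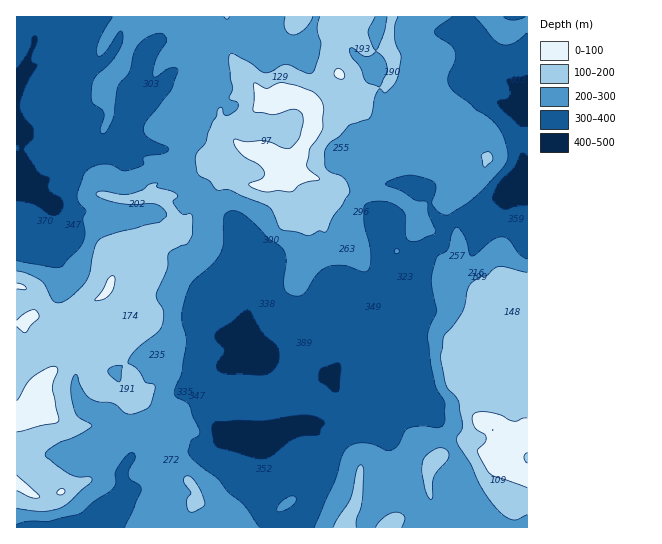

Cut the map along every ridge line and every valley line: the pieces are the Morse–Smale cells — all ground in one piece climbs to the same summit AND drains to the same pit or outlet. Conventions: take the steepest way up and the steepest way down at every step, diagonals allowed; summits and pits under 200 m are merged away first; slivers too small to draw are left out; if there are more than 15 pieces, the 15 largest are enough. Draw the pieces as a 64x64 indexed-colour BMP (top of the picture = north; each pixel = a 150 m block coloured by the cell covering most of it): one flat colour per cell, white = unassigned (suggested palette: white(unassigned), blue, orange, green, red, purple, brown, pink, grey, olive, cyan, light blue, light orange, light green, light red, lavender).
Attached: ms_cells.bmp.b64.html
<image width="64" height="64" href="data:image/bmp;base64,Qk12CAAAAAAAAHYAAAAoAAAAQAAAAEAAAAABAAQAAAAAAAAIAAATCwAAEwsAABAAAAAAAAAA////ALR3HwAOf/8ALKAsACgn1gC9Z5QAS1aMAMJ34wB/f38AIr28AM++FwDox64AeLv/AIrfmACWmP8A1bDFABEREREREREREREREREREREREzMzMzMzMzMzMzMzMzMzERERERERERERERERERERERERMzMzMzMzMzMzMzMzMzMRERERERERERERERERERERERETMzMzMzMzMzMzMzMzMxERERERERERERERERERERERERMzMzMzMzMzMzMzMzMzEREREREREREREREREREREREREzMzMzMzMzMzMzMzMzMRERERERERERERERERERERERETMzMzMzMzMzMzMzMzMxERERERERERERERERERERERERMzMzMzMzMzMzMzMzMzERERERERERERERERERERERERMzMzMzMzMzMzMzMzMzMREREREREREREREREREREREzMzMzMzMzMzMzMzMzMzMxERERERERERERERERERERETMzMzMzMzMzMzMzMzMzMzERERERERERERERERERERETMzMzMzMzMzMzMzMzMzMzMRERERERERERERERERERERMzMzMzMzMzMzMzMzMzMzMxERERERERERERERERERERERMzMzMzMzMzMzMzMzMzMzEREREREREREREREREREREREREREzMzETMzMzMzMzMzMRERERERERERERERERERERERERERMzEREzMzMzMzMzMxEREREREREREREREREREREREREREzERETMzMzMzMzMzEREREREREREREREREREREREREREzERERMzMzMzMzMzMRERERERERERERERERERERERERERERERMzMzMzMzMzMxEREREREREREREREREREREREREREREREzMzMzMzMzMzERERERERERERERERERERERERERERERETMzMzMzMzMzMREREREREREREREREREREREREREREREREREzMzMzMzMxERERERERERERERERERERERERERERERERETMzMzMzMzERERERERERERERERERERERERERERERERETMzMzMzMzMRERERERERERERERERERERERERERERERERMzMzMzMzMxERERERERERERERERERERERERERERERERMzMzMzMzMzERERERERERERERERERERERERERERERERETMzMzMzMzMRIiERERERERERERERERERERERERERERERMzMzMzMzMxEiIiIREREREREREREREREREREREREREREzMzMzMzMzERIiIiIREREREREREREREREREREREREREzMzMzMzMzMRIiIiIiERERERERERERERERERERERERERMzMzMzMzMyIiIiIiIhEREREREREREREREREREREREREzMzMzMzMzIiIiIiIiERERERERERERERERERERERERERMzMzMzMzMiIiIiIiIREREREREREREREREREREREREREzMzMzMzMyIiIiIiIhERERERERERERERERERERERERERMzMzMzMzIiIiIiIiERERERERERERERERERERERERERETMzMzMzMiIiIiIiIhERERERERERERERERERERERERERMzMzMzMyIiIiIiIiIiEiIRERERERERERERERERERERETMzMzMxIiIiIiIiIiIiIhERERERERERERERERERERERMzMzMzEiIiIiIiIiIiIiERERERERERERERERERERERETMzMzMSIiIiIiIiIiIiIRERERERERERERERERERERERERMzMRIiIiIiIiIiIiIRERERERERERERERERERERERERETMxEiIiIiIiIiIiIRERERERERERERERERERERERERERETESIiIiIiIiIiIRERERERERERERERERERERERERERERERIiIiIiIiIiIiIiIREREREREREREREREREREREREREREiIiIiIiIiIiIiIiERERERERERERERERERERERERERESIiIiIiIiIiIiIiIhERERERERERERERERERERERERERIiIiIiIiIiIiIiIiEREREREREREREREREREREREREREiIiIiIiIiIiIiIiIhERERERERERERERERERERERERESIiIiIiIiIiIiIiIiIRERERERERERERERERERERERERIiIiIiIiIiIiIiIiIiEREREREREREREREREREREREREiIiIiIiIiIiIiIiIiERERERERERERERERERERERERESIiIiIiIiIiIiIiIiIRERERERERERERERERERERERERIiIiIiIiIiIiIiIiIhEREREREREREREREREREREREREiIiIiIiIiIiIiIiIiIRERERERERERERERERERERERESIiIiIiIiIiIiIiIiIiIRERERERERERERERERERERERIiIiIiIiIiIiIiIiIiIiEREREREREREREREREREREREiIiIiIiIiIiIiIiIiIiERERERERERERERERERERERESIiIiIiIiIiIiIiIiIiERERERERERERERERERERERERIiIiIiIiIiIiIiIiIiEREREREREREREREREREREREREiIiIiIiIiIiIiIiIiIRERERERERERERERERERERERESIiIiIiIiIiIiIiIiIRERERERERERERERERERERERERIiIiIiIiIiIiIiIiIhEREREREREREREREREREREREREiIiIiIiIiIiIiIiIiERERERERERERERERERERERERESIiIiIiIiIiIiIiIiIRERERERERERERERERERERERER"/>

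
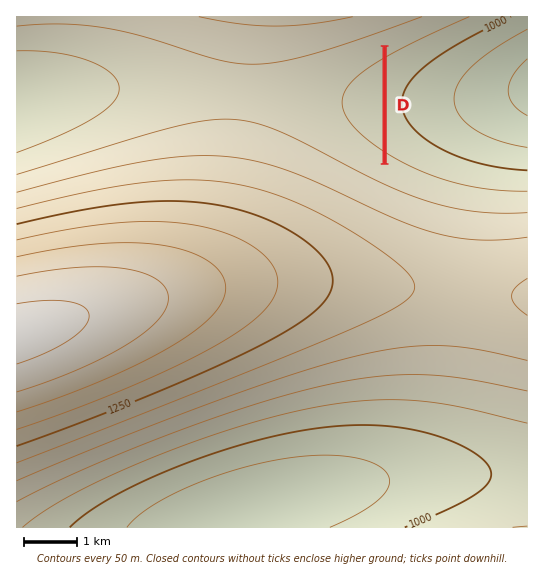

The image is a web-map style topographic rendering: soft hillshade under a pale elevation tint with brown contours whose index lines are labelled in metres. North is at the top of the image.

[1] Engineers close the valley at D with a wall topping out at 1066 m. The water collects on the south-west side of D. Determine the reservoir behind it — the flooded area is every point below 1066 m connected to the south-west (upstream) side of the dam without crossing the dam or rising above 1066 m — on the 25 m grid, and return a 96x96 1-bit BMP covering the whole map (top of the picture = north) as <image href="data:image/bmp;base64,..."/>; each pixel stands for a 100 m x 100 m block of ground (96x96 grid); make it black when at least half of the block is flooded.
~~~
<image width="96" height="96" href="data:image/bmp;base64,Qk2+BAAAAAAAAD4AAAAoAAAAYAAAAGAAAAABAAEAAAAAAIAEAAATCwAAEwsAAAIAAAAAAAAA////AAAAAAAAAAAAAAAAAAAAAAAAAAAAAAAAAAAAAAAAAAAAAAAAAAAAAAAAAAAAAAAAAAAAAAAAAAAAAAAAAAAAAAAAAAAAAAAAAAAAAAAAAAAAAAAAAAAAAAAAAAAAAAAAAAAAAAAAAAAAAAAAAAAAAAAAAAAAAAAAAAAAAAAAAAAAAAAAAAAAAAAAAAAAAAAAAAAAAAAAAAAAAAAAAAAAAAAAAAAAAAAAAAAAAAAAAAAAAAAAAAAAAAAAAAAAAAAAAAAAAAAAAAAAAAAAAAAAAAAAAAAAAAAAAAAAAAAAAAAAAAAAAAAAAAAAAAAAAAAAAAAAAAAAAAAAAAAAAAAAAAAAAAAAAAAAAAAAAAAAAAAAAAAAAAAAAAAAAAAAAAAAAAAAAAAAAAAAAAAAAAAAAAAAAAAAAAAAAAAAAAAAAAAAAAAAAAAAAAAAAAAAAAAAAAAAAAAAAAAAAAAAAAAAAAAAAAAAAAAAAAAAAAAAAAAAAAAAAAAAAAAAAAAAAAAAAAAAAAAAAAAAAAAAAAAAAAAAAAAAAAAAAAAAAAAAAAAAAAAAAAAAAAAAAAAAAAAAAAAAAAAAAAAAAAAAAAAAAAAAAAAAAAAAAAAAAAAAAAAAAAAAAAAAAAAAAAAAAAAAAAAAAAAAAAAAAAAAAAAAAAAAAAAAAAAAAAAAAAAAAAAAAAAAAAAAAAAAAAAAAAAAAAAAAAAAAAAAAAAAAAAAAAAAAAAAAAAAAAAAAAAAAAAAAAAAAAAAAAAAAAAAAAAAAAAAAAAAAAAAAAAAAAAAAAAAAAAAAAAAAAAAAAAAAAAAAAAAAAAAAAAAAAAAAAAAAAAAAAAAAAAAAAAAAAAAAAAAAAAAAAAAAAAAAAAAAAAAAAAAAAAAAAAAAAAAAAAAAAAAAAAAAAAAAAAAAAAAAAAAAAAAAAAAAAAAAAAAAAAAAAAAAAAAAAAAAAAAAAAAAAAAAAAAAAAAAAAAAAAAAAAAAAAAAAAAAAAAAAAAAAAAAAAAAAAAAAAAAAAAAAAAAAAAAAAAAAAAAAAAAAAAAAAAAAAAAAAAAAAAAAAAAAAAAAAAAAAAAAAAAAAAAAAAAAAAAAAAAAAAAAAAAAAAAAAAAAAAAAAAABgAAAAAAAAAAAAAAHgAAAAAAAAAAAAAAPgAAAAAAAAAAAAAAfgAAAAAAAAAAAAAB/gAAAAAAAAAAAAAD/gAAAAAAAAAAAAAH/gAAAAAAAAAAAAAP/gAAAAAAAAAAAAAf/gAAAAAAAAAAAAAf/gAAAAAAAAAAAAA//gAAAAAAAAAAAAA//gAAAAAAAAAAAAAf/gAAAAAAAAAAAAAf/gAAAAAAAAAAAAAP/gAAAAAAAAAAAAAH/gAAAAAAAAAAAAAB/gAAAAAAAAAAAAAA/gAAAAAAAAAAAAAAPgAAAAAAAAAAAAAADgAAAAAAAAAAAAAAAgAAAAAAAAAAAAAAAAAAAAAAAAAAAAAAAAAAAAAAAAAAAAAAAAAAAAAAAAAAAAAAAAAAAAAAAAAAAAAAAAAAAAAAAAAAAAAAAAAAAA="/>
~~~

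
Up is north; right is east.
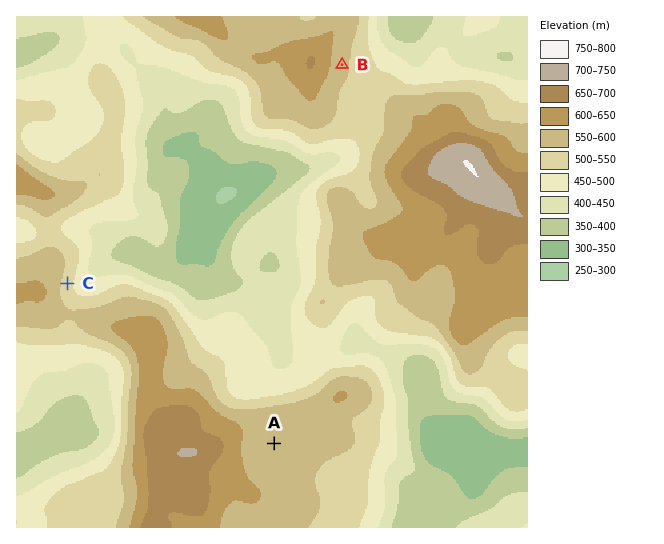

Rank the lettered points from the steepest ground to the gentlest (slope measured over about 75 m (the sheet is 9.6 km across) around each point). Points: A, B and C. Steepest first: C B A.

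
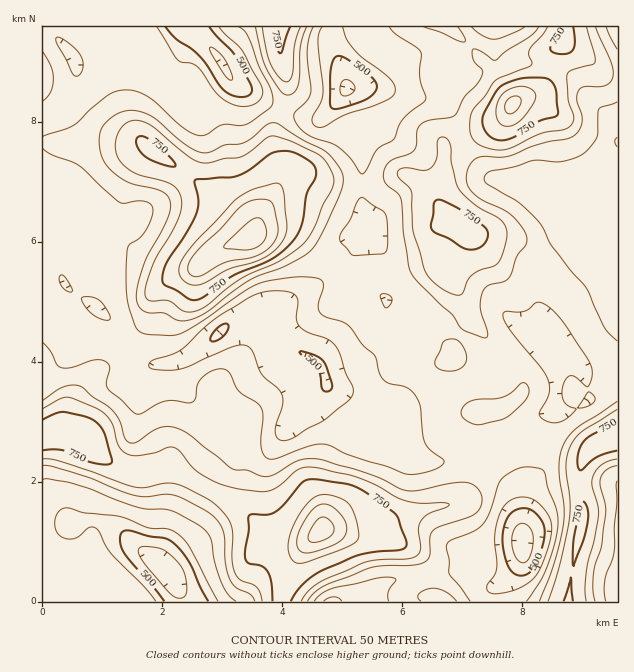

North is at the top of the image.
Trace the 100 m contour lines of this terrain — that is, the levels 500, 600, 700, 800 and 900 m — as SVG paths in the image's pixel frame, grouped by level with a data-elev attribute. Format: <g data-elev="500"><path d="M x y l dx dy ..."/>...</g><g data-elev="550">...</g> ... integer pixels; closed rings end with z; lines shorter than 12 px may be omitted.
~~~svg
<g data-elev="500"><path d="M164 601l-41-49-3-14 1-4 3-3 6 0 19 5 15 2 9 5 9 9 7 10 12 26 7 13"/><path d="M517 575l-6-5-5-9-3-15 0-14 3-12 5-7 7-4 8-1 7 3 8 8 3 9 0 9-4 18-7 14-7 6z"/><path d="M325 391l-3-3-4-18-5-7-13-9-1-2 2-1 16 5 8 7 7 24-3 4z"/><path d="M211 341l0-4 5-7 5-5 6-1 1 4-4 8-7 5z"/><path d="M332 108l-2-5 1-34 3-10 3-3 3 0 9 4 22 16 5 6 1 6-4 6-9 6-23 8z"/><path d="M209 27l28 31 15 29-1 6-3 3-12 0-11-5-7-7-18-27-9-8-15-10-11-12"/></g><g data-elev="600"><path d="M314 601l8-7 10-6 54-11 8 1 2 2-7 11 0 10"/><path d="M470 601l-21-27 0-13-3-12 1-5 5-4 18-7 11-7 8-12 12-34 14-10 12-3 12 1 5 3 4 18 8 19 2 14-3 21-8 25-7 14-14 19"/><path d="M606 601l-2-10 1-12 7-20 2-10 0-23 3-21-1-19 1-5"/><path d="M43 479l6 0 22 4 69 25 30 2 28 15 8 6 4 6 5 25 5 18 7 13 9 8"/><path d="M553 423l-9-3-5-6 10-21 0-8-2-7-7-12-29-35-8-15 2-4 19-1 14-9 10 4 14 14 25 38 5 12-1 9-4 8-13-11-5 0-3 3-4 9 1 11 5 7 8 3-11 11z"/><path d="M578 408l-1 0 10-15 2-1 4 3 2 4-2 4-6 3z"/><path d="M617 341l-12-12-18-40-36-44-12-23-21-20-31-18-3-6 2-4 5-3 23-4 18-6 28 1 21-7 8-7 8-10 2-29 3-2 15-5"/><path d="M386 308l-3-3-2-7-1-3 2-1 6 0 4 4-1 6z"/><path d="M352 255l-11-12-1-6 11-18 7-18 4-4 21 14 2 3 2 11 0 22-1 4-3 3z"/><path d="M43 149l9 6 19 7 9 4 39 36 5 1 19-2 6 2 3 3 0 10-6 14-7 9-9 5-3 8-1 28 1 20 7 24 5 7 10 4 21 1 8-1 21-12 45-31 15-8 36-7 24 2 4 3 0 3-5 19 2 9 6 4 17 5 7 5 12 17 12 11 5 18 6 8 6 3 14 3 8 6 7 13 5 36 5 8 12 9 2 3-3 4-10 5-13 3-11 0-19-7-41-13-16-8-9-2-12 2-33 12-8 1-5-3-3-9 2-30-2-9-4-5-18-12-9-17-4-4-6-1-6 1-12 8-4 6-2 13-3 5-5 1-13-2-9 0-9 3-15 9-5 1-4-2-25-24-2-6 4-15-3-4-6-3-6 0-22 7-12 0-4-3-6-12-8-10"/><path d="M43 101l7-8 3-14-2-12-8-15"/><path d="M617 49l-11-22"/><path d="M239 27l5 3 4 7 10 27 12 23 3 10 0 6-3 5-20 15-9 3-18-1-17 10-9 0-16-9-33-29-14-6-10-1-9 2-8 4-34 30-30 10"/><path d="M389 27l6 7 22 14 4 4-1 26 6 21-2 3-14 10-8 8-8 19-17 11-10 19-5 5-3-2-10-15-9-9-8-4-24-9-9-8-5-7 0-5 1-3 12-11 4-8-4-42 2-14 4-10"/><path d="M525 27l-18 9-13 3-12-4-11-8"/></g><g data-elev="700"><path d="M301 601l7-10 11-8 43-20 15-3 30-1 9-3 3-3 2-4-3-20 3-8 7-7 19-7 2-2 0-1-7-1-21 0-14-2-10-4-20-11-18-8-46-11-9 0-6 3-18 15-11 6-10 1-26-4-16-5-17-9-9-8-12-15-6-4-4 0-14 6-15 2-9 0-6-2-7-8-5-19-6-10-9-7-22-9-6-3-6 1-21 11"/><path d="M586 601l-1-13 2-20 7-27 5-27-1-9-6-19 0-8 4-7 5-6 7-4 9-2"/><path d="M43 459l18 2 75 26 10 0 20-4 10 1 33 16 14 12 8 13 2 10-1 26 4 13 5 6 12 4 4 4 3 5 2 8"/><path d="M617 409l-36 23-7 8-5 10-3 18 4 33-1 19-9 45-12 36"/><path d="M186 312l8-1 10-4 34-27 42-19 16-11 9-8 9-14 9-23 11-21 0-6-2-6-10-15-29-15-21-6-6 2-15 13-9 5-18 3-15 4-7 0-14-7-33-28-9-5-13-3-6 3-5 4-5 8-2 9 2 10 4 8 7 7 8 5 36 11 6 5 3 9 0 11-3 10-21 36-6 12-5 18 0 11 5 4 13-1 6 1z"/><path d="M458 295l5-2 5-13 5-6 8-4 13-4 5-4 6-15 2-15-2-6-4-6-25-14-17-17-8-26-1-19-4-6-4-1-4 4-1 16-6 11-7 2-21-2-5 3-1 3 2 4 10 9 3 5 1 39 12 40 5 8 9 7 9 6z"/><path d="M262 27l4 24 5 13 7 12 8 6 4-2 2-5 2-29 6-19"/><path d="M547 27l-4 7-13 15-1 6 3 8-1 3-35 14-11 16-13 15-2 9 0 12 3 7 6 6 15 5 12-1 33-15 24-4 8-4 2-5 1-4-6-17-1-25 4-5 22-6 2-3-1-7-7-27"/></g><g data-elev="800"><path d="M295 562l6 1 7-1 35-13 14-8 2-6-2-13-4-12-6-8-12-6-12-2-9 3-7 7-11 16-7 18 0 14 2 6z"/><path d="M191 285l11-1 27-15 31-9 11-6 8-8 6-9 2-11-3-33-4-9-6-1-18 5-17 9-43 44-13 17-4 10 0 6 3 5z"/><path d="M504 126l10-1 11-10 10-16 0-5-3-4-6-3-8 0-10 3-6 5-5 8-1 11 2 7z"/></g><g data-elev="900"><path d="M309 541l5 1 6-1 11-6 3-7-5-8-6-3-6 3-8 14-1 4z"/><path d="M227 249l21 1 12-5 5-5 2-6-1-6-3-8-6-2-9 4-23 22-1 3z"/></g>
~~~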